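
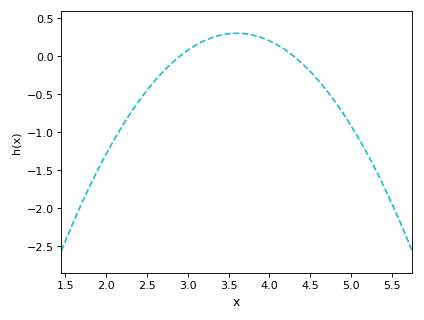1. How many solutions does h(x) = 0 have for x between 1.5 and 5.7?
2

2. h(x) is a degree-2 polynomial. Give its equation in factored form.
y = -0.62(x - 2.9)(x - 4.3)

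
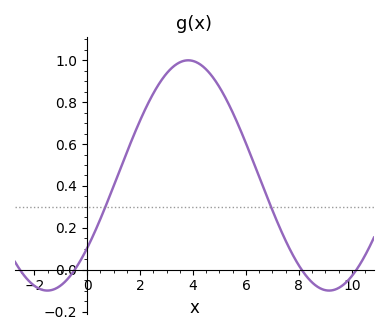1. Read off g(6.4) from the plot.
0.48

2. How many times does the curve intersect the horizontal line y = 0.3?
2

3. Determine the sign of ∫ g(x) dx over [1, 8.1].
positive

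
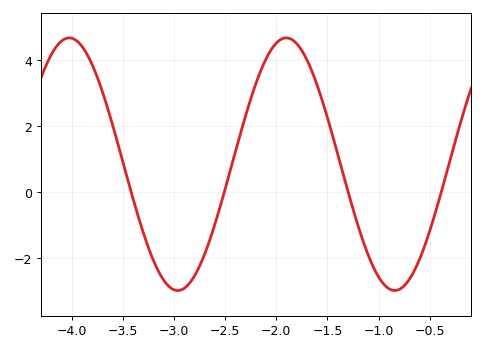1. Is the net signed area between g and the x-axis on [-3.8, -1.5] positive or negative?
positive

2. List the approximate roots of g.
-3.4, -2.5, -1.3, -0.4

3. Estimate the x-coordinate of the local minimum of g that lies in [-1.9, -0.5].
-0.8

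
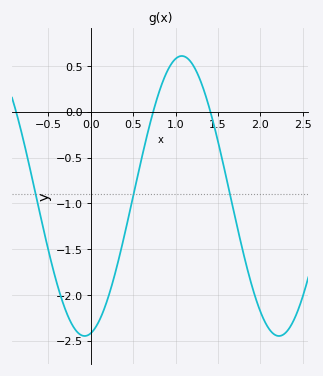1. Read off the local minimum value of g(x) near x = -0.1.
-2.45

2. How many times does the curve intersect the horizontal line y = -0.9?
3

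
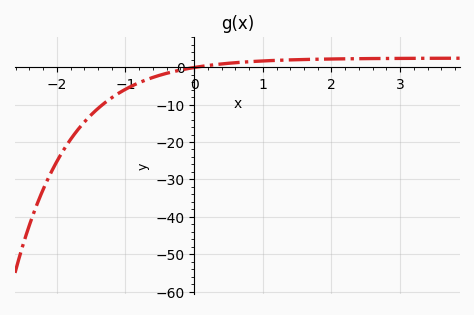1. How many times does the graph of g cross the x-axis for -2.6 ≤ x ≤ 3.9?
1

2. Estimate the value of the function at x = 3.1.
2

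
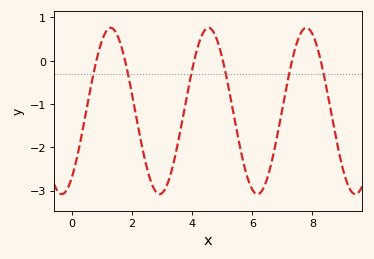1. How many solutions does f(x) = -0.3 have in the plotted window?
6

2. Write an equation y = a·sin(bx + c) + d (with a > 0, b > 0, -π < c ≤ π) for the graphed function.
y = 1.92sin(1.93x - 0.912) - 1.16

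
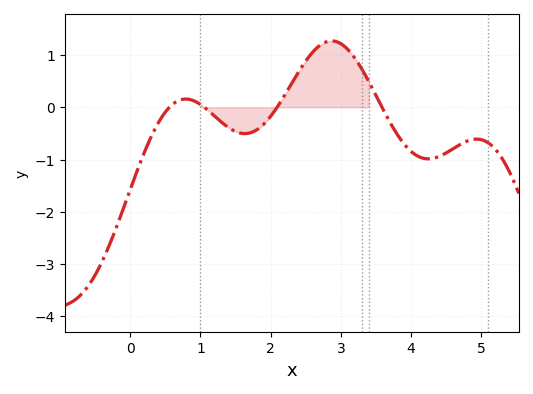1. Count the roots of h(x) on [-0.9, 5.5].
4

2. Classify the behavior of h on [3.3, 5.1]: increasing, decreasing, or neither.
neither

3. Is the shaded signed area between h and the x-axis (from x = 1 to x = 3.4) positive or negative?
positive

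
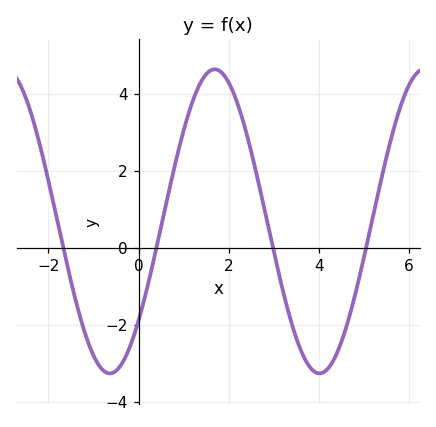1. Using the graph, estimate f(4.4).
-2.76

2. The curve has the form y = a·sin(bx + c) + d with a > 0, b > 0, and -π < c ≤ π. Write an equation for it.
y = 3.95sin(1.35x - 0.712) + 0.68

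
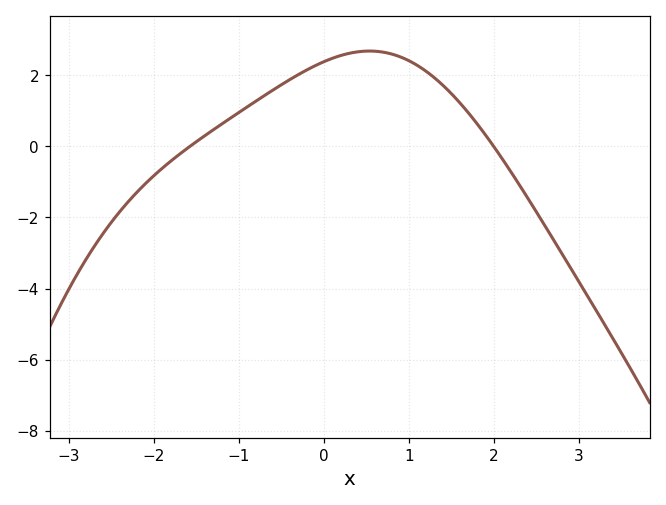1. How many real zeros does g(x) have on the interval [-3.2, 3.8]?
2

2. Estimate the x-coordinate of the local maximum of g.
0.5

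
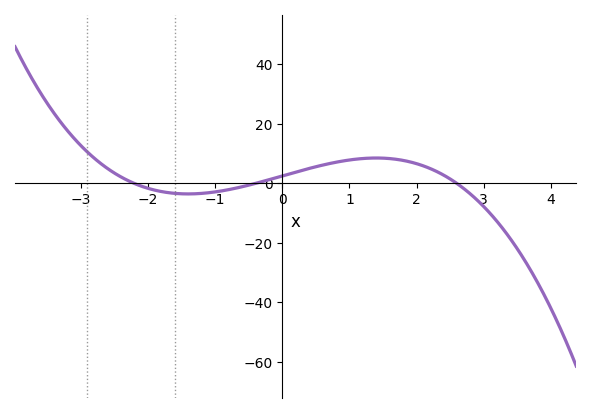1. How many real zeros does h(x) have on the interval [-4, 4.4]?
3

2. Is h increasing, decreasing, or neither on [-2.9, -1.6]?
decreasing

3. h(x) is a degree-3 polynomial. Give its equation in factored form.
y = -1.1(x + 2.2)(x + 0.4)(x - 2.6)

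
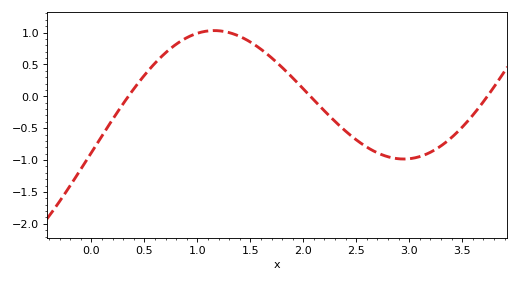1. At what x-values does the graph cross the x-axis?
0.3, 2.1, 3.7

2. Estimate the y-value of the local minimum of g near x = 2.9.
-1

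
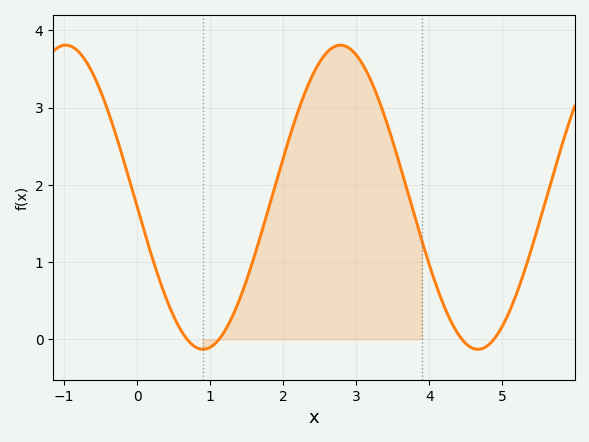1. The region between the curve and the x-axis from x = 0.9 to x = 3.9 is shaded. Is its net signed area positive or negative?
positive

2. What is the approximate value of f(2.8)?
3.8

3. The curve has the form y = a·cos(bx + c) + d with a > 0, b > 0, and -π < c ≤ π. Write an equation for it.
y = 1.97cos(1.7x + 1.6) + 1.84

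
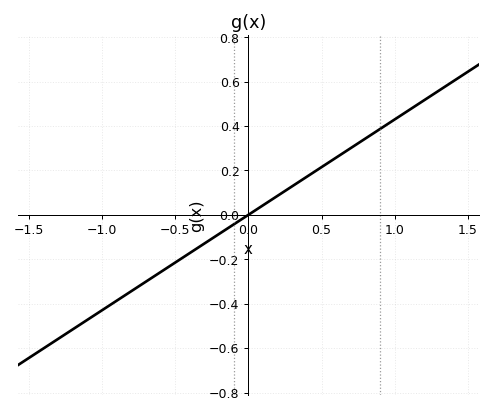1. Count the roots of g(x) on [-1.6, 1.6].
1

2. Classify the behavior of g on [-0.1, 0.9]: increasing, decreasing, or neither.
increasing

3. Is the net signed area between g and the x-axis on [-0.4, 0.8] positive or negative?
positive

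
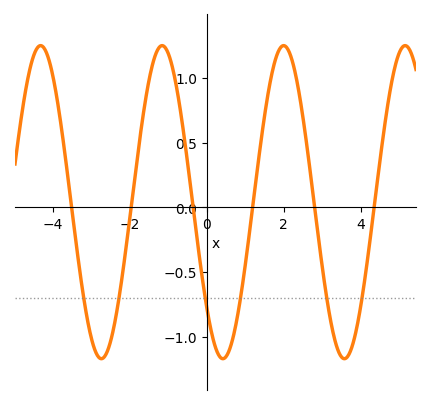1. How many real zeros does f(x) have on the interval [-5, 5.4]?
6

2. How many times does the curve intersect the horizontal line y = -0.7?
6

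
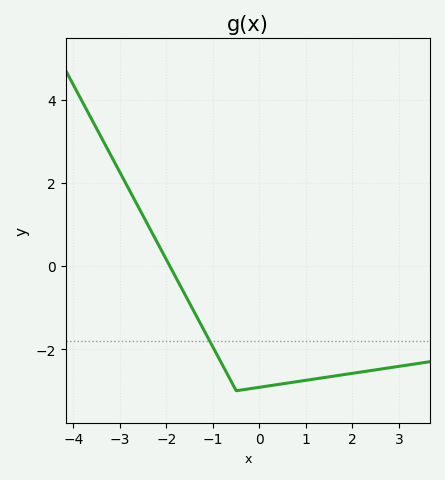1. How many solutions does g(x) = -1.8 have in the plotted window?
1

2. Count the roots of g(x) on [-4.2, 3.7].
1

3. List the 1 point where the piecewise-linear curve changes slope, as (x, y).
(-0.5, -3)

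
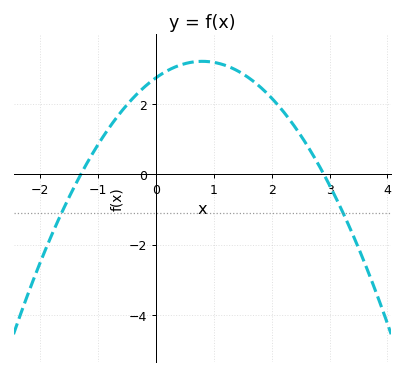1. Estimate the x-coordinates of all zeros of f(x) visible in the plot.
-1.3, 2.9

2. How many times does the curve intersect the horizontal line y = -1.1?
2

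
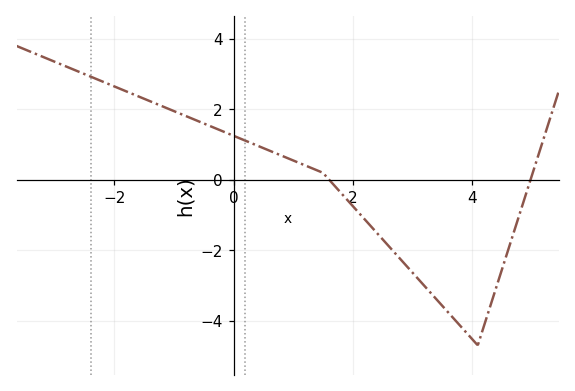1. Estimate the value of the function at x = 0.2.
1.11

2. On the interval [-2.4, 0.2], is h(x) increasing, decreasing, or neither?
decreasing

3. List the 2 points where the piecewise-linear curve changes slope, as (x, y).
(1.5, 0.2); (4.1, -4.7)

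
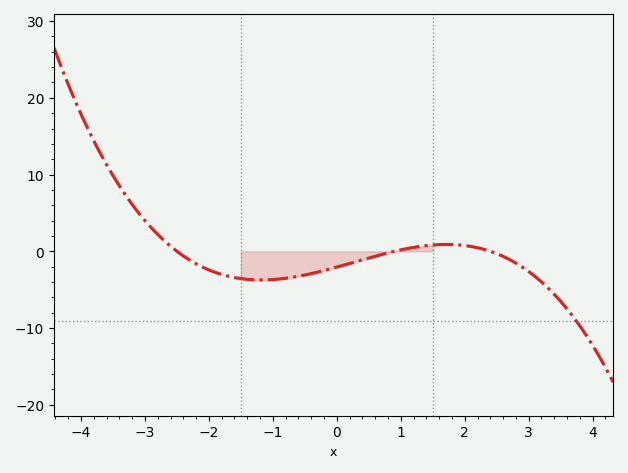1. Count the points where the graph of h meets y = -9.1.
1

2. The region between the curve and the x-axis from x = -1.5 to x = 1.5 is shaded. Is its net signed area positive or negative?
negative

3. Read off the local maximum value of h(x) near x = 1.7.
0.894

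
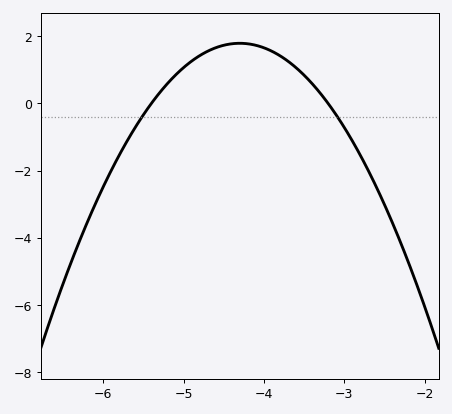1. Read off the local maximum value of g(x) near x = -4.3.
1.79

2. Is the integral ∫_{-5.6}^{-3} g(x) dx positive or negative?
positive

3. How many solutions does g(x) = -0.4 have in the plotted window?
2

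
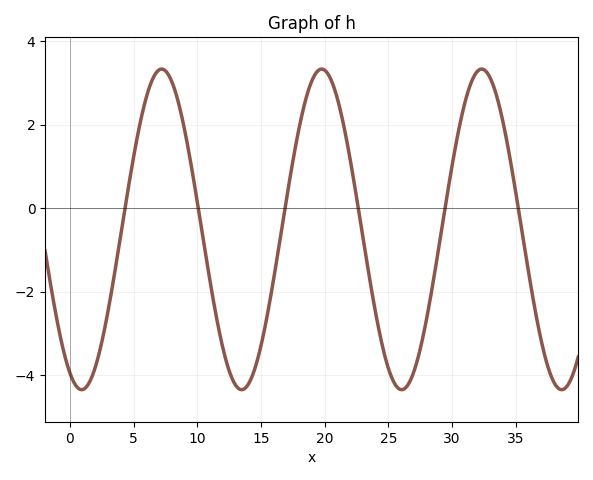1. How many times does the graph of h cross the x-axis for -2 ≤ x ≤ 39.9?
6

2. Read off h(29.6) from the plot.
0.264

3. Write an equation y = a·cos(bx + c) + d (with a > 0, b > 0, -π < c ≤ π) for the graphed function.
y = 3.84cos(0.5x + 2.68) - 0.51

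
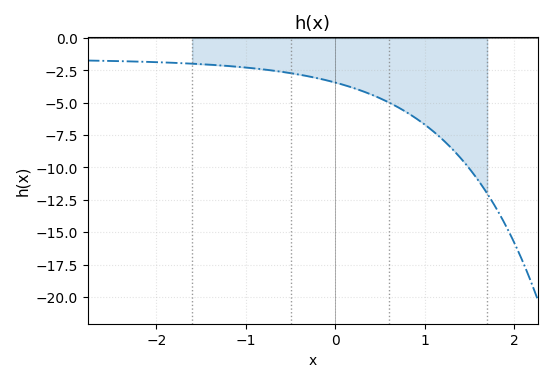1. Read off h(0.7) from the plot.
-5.5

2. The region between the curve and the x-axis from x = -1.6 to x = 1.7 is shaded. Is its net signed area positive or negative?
negative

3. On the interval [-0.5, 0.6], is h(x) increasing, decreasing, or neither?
decreasing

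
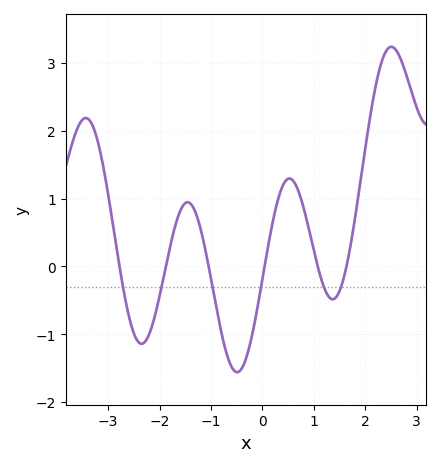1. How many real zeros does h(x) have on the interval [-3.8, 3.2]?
6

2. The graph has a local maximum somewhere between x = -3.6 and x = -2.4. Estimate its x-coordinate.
-3.4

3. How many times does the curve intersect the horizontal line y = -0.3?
6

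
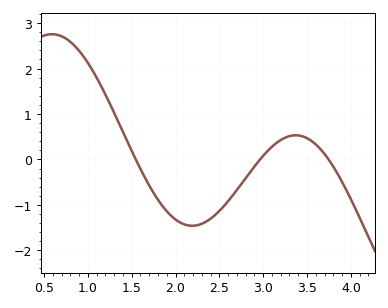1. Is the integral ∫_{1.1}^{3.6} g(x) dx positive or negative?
negative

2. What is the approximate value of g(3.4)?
0.5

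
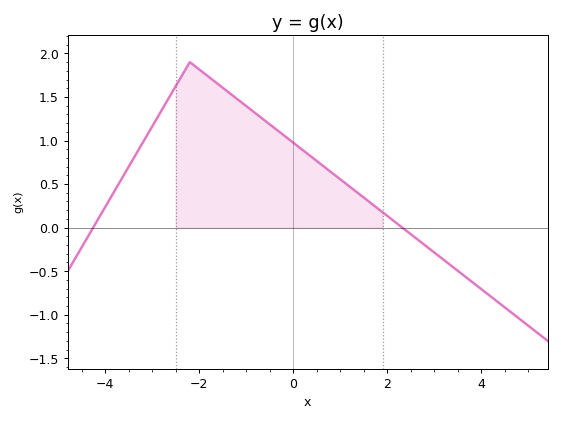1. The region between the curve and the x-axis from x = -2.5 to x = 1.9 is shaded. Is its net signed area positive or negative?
positive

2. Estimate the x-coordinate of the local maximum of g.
-2.2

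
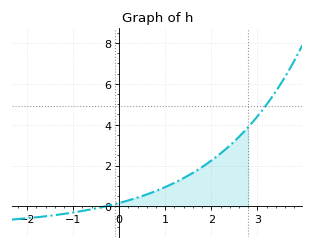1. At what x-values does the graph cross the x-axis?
-0.3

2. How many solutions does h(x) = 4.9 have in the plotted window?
1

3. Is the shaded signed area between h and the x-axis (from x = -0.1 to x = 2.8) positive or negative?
positive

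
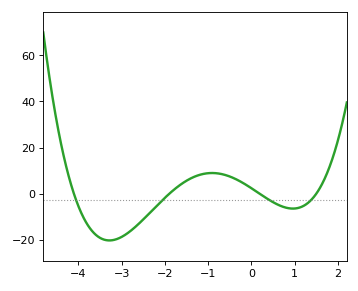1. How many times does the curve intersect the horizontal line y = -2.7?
4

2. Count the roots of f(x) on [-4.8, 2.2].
4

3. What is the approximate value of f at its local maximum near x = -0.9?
9.04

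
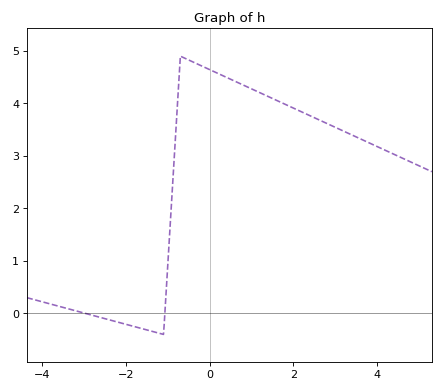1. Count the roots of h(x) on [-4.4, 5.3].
2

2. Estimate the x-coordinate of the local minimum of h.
-1.1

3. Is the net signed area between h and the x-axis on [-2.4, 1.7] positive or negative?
positive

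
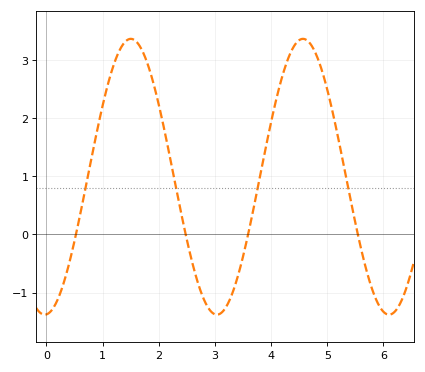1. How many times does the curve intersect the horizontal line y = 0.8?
4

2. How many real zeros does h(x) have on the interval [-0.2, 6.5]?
4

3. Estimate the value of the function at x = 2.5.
-0.087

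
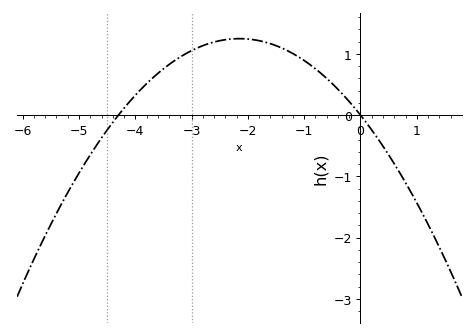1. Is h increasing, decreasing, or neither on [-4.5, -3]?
increasing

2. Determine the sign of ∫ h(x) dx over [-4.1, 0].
positive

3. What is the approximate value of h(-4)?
0.324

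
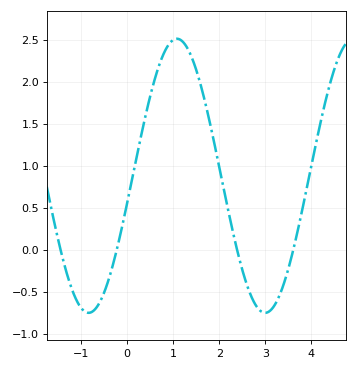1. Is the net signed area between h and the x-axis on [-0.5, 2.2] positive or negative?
positive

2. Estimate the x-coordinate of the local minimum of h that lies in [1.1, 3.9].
3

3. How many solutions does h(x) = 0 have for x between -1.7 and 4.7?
4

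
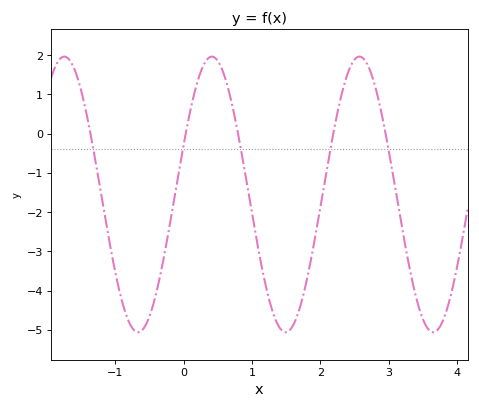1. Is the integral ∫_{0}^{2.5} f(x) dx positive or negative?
negative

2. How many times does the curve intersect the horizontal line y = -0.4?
5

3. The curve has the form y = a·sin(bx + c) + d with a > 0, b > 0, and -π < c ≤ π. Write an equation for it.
y = 3.51sin(2.91x + 0.37) - 1.55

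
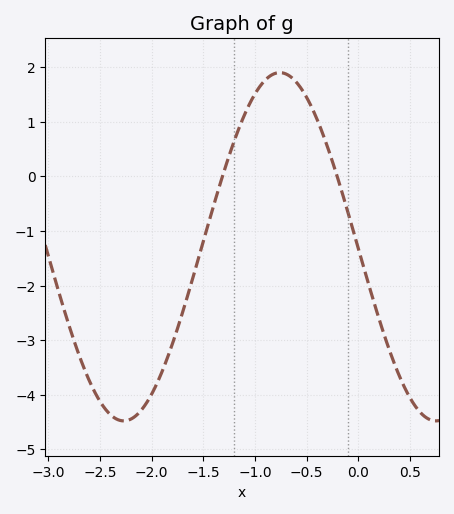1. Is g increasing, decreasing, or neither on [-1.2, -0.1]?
neither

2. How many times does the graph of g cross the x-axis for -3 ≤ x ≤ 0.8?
2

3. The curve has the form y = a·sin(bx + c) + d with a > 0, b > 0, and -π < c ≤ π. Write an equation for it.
y = 3.19sin(2.1x - 3.1) - 1.29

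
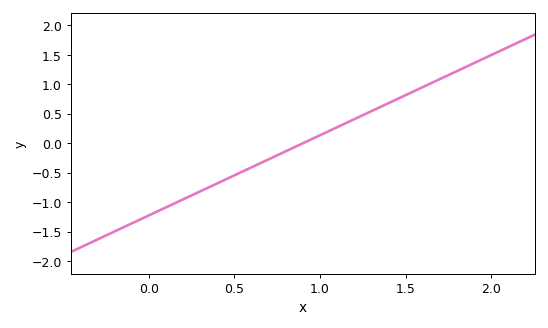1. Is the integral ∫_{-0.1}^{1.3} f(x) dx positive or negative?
negative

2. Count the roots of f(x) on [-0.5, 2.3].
1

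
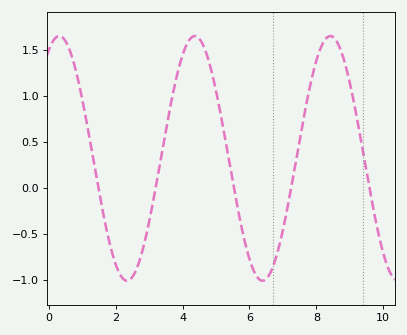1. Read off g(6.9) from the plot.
-0.615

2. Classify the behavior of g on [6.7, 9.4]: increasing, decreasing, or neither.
neither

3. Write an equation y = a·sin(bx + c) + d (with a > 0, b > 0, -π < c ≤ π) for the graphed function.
y = 1.33sin(1.55x + 1.09) + 0.32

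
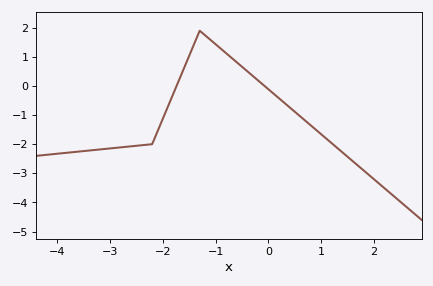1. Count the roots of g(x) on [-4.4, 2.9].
2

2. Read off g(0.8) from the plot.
-1.3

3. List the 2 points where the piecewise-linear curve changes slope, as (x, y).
(-2.2, -2); (-1.3, 1.9)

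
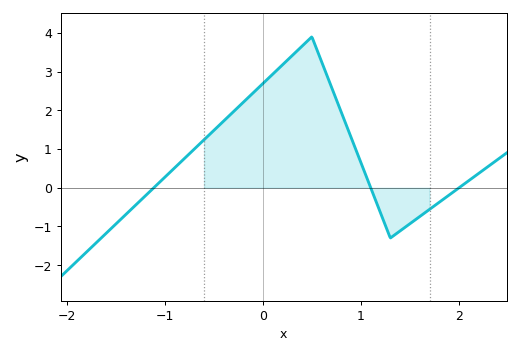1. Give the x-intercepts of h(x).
-1.11, 1.1, 2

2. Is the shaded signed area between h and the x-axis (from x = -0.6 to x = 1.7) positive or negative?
positive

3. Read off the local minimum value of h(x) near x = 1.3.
-1.3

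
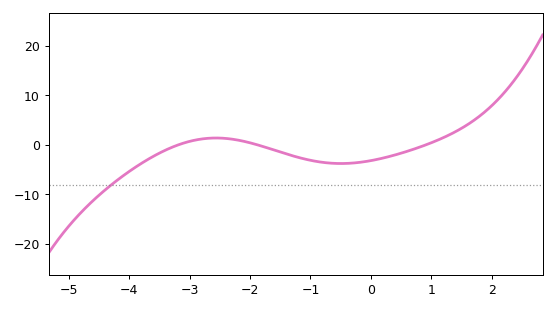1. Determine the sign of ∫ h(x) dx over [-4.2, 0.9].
negative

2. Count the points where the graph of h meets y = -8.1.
1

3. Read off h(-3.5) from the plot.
-1.68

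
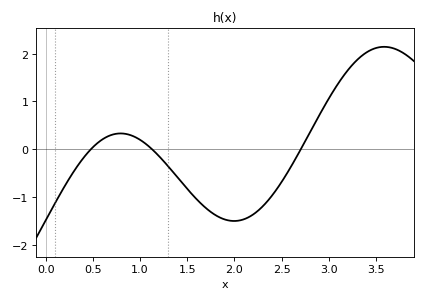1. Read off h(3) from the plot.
1.1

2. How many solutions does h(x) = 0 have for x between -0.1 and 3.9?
3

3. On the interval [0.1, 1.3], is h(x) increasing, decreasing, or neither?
neither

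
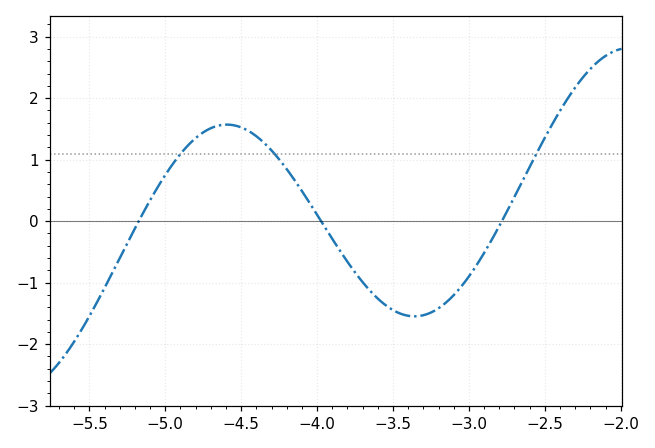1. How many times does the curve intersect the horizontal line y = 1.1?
3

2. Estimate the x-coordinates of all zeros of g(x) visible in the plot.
-5.2, -4, -2.8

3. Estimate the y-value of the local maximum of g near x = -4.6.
1.6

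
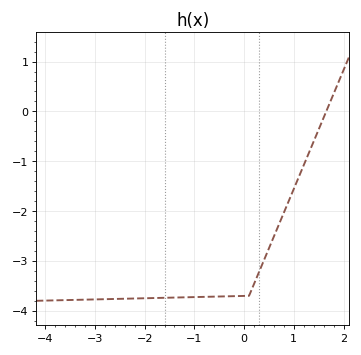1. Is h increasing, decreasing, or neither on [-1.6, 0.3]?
increasing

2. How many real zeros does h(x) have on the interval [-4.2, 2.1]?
1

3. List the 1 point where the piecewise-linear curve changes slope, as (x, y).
(0.1, -3.7)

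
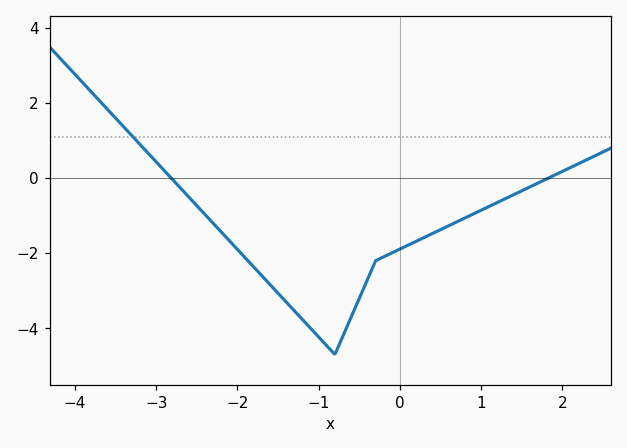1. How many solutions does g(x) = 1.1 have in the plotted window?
1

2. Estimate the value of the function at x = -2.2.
-1.4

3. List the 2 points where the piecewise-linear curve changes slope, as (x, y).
(-0.8, -4.7); (-0.3, -2.2)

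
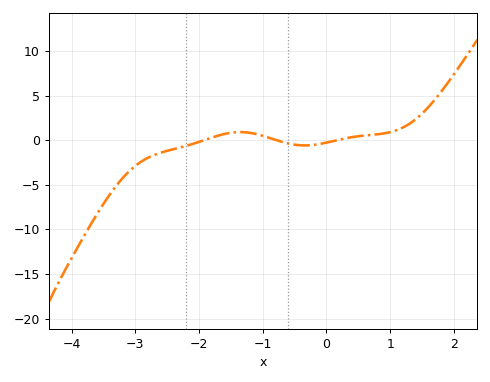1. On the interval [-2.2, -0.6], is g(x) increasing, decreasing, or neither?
neither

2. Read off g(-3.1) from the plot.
-3.5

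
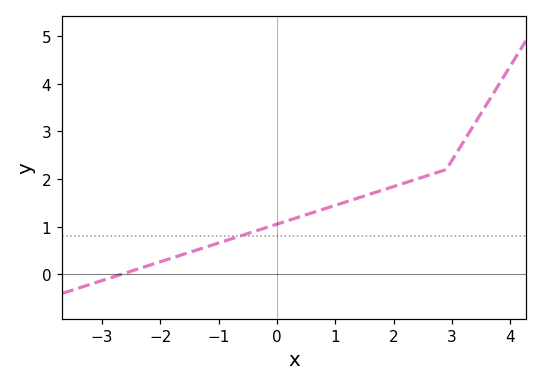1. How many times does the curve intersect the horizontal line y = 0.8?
1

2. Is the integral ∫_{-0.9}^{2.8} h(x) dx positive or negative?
positive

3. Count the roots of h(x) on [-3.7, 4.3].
1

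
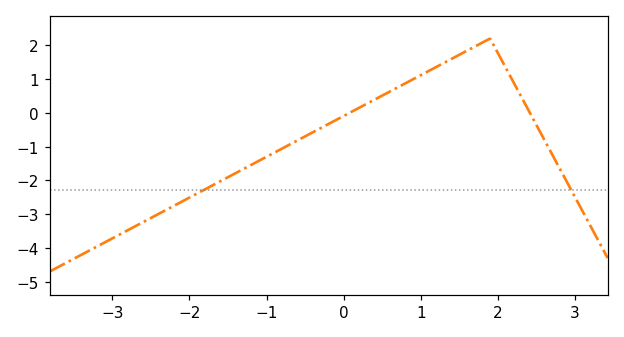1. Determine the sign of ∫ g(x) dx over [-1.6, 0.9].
negative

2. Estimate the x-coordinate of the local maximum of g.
1.9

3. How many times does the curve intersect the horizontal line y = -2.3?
2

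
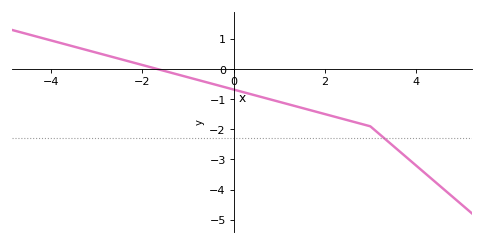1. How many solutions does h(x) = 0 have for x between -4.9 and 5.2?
1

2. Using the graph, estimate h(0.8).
-1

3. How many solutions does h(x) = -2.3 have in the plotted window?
1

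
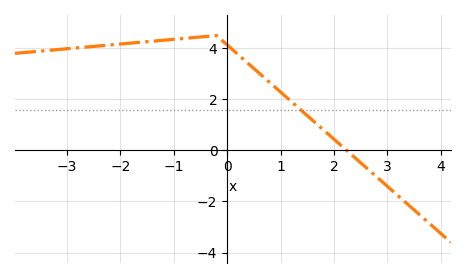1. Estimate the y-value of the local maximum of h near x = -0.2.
4.5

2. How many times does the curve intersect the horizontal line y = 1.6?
1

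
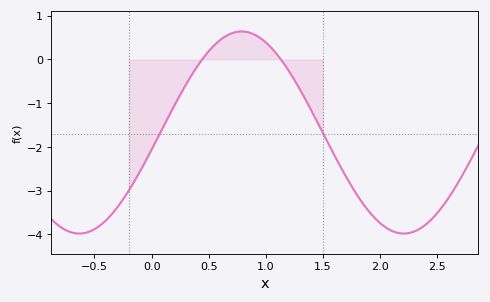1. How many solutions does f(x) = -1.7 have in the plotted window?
2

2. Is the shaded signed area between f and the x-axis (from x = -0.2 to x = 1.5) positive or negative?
negative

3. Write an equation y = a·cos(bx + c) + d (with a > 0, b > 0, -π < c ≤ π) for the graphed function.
y = 2.31cos(2.21x - 1.74) - 1.67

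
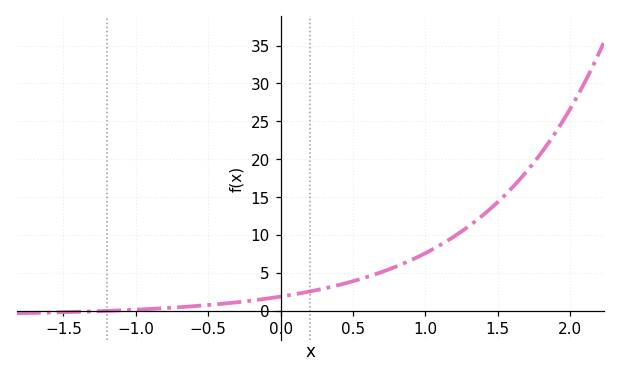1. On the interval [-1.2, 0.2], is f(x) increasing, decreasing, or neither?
increasing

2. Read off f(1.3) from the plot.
11.1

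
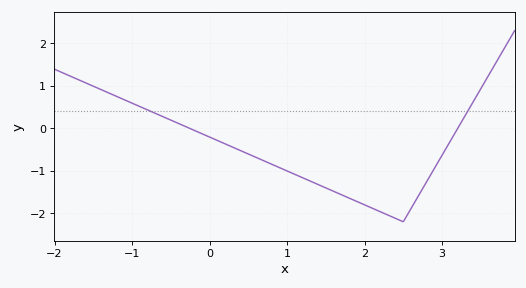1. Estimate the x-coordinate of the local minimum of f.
2.5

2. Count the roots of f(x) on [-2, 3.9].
2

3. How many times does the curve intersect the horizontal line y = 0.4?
2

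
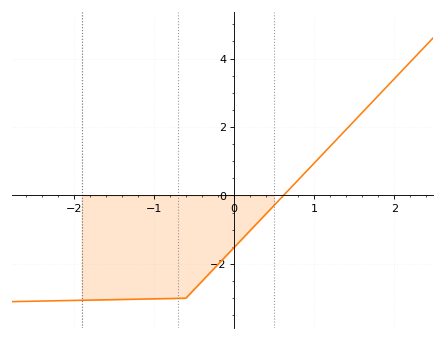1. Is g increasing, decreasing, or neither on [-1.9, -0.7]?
increasing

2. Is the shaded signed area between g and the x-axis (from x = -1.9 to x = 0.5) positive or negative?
negative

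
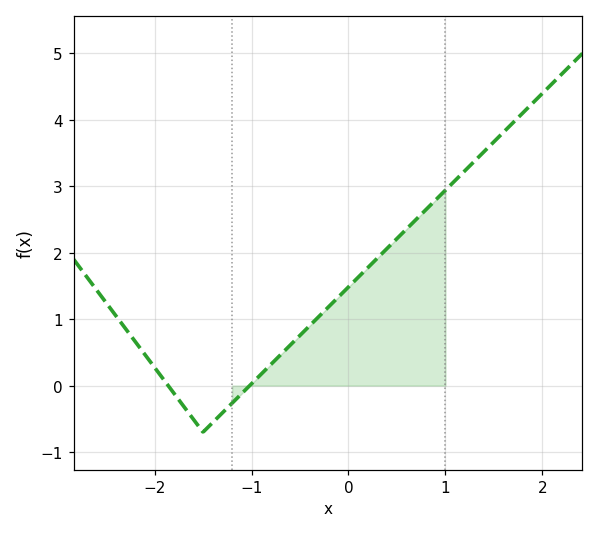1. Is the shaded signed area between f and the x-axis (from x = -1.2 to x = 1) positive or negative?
positive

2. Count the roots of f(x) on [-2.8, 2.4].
2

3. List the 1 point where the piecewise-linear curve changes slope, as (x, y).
(-1.5, -0.7)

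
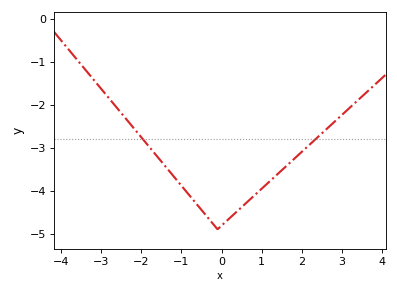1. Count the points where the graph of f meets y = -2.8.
2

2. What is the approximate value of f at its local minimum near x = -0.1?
-4.9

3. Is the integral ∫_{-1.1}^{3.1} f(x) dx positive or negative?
negative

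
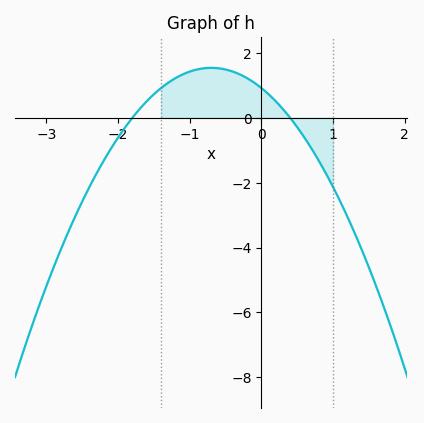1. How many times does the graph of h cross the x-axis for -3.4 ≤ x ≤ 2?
2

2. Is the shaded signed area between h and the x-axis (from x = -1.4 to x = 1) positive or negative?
positive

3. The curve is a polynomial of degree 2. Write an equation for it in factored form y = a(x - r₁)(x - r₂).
y = -1.27(x + 1.8)(x - 0.4)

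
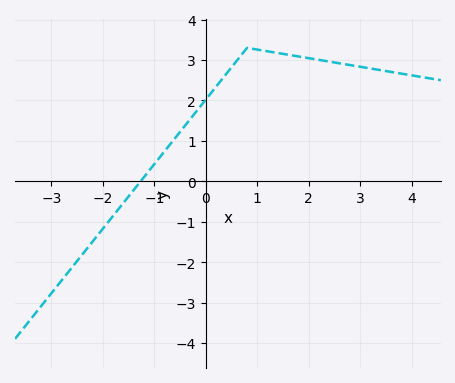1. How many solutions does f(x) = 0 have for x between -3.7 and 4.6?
1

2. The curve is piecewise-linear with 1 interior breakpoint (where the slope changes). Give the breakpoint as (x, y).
(0.8, 3.3)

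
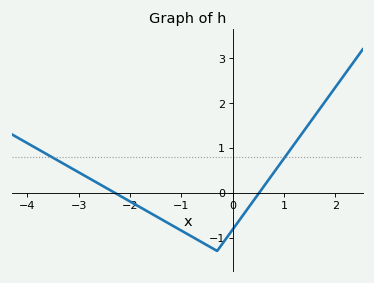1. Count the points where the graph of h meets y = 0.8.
2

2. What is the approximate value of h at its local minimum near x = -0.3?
-1.3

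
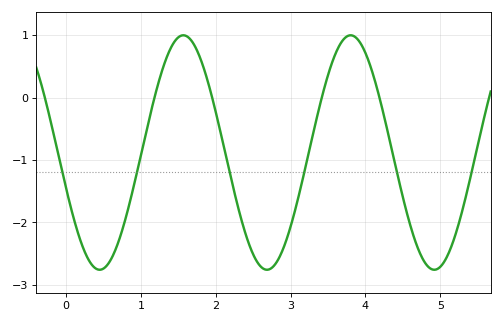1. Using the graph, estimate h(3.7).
0.9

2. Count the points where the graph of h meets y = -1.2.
6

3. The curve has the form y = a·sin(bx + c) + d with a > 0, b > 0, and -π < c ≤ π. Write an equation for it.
y = 1.88sin(2.8x - 2.8) - 0.88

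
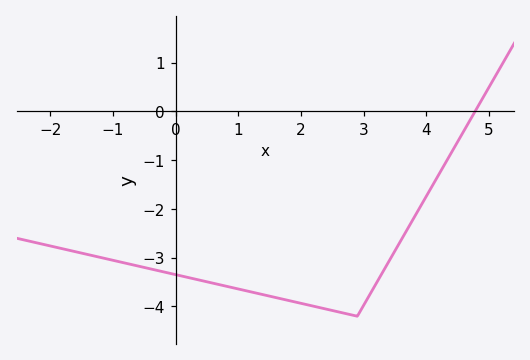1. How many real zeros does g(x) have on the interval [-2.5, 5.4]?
1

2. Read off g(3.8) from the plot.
-2.2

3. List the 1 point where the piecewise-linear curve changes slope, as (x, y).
(2.9, -4.2)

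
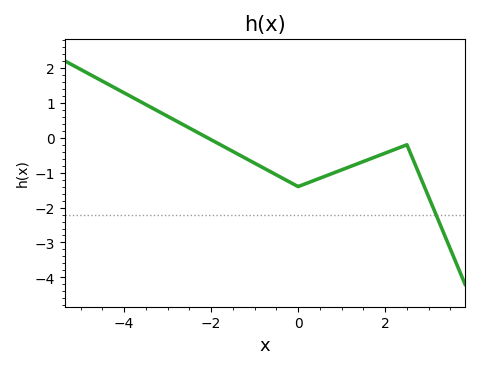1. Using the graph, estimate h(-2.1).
0.01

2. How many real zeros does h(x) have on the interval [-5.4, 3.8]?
1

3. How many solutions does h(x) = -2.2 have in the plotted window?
1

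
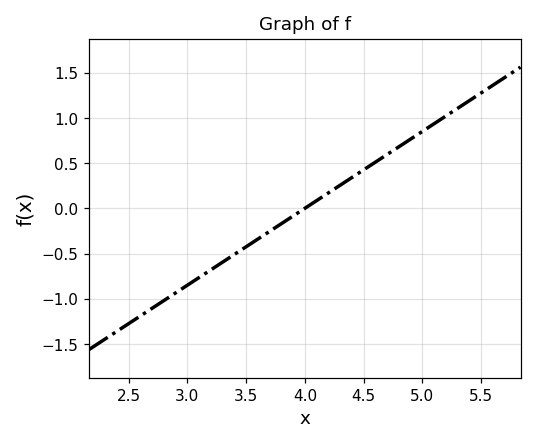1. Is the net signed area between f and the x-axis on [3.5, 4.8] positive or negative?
positive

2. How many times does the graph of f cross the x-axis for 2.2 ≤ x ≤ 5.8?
1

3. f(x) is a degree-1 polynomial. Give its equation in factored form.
y = 0.85(x - 4)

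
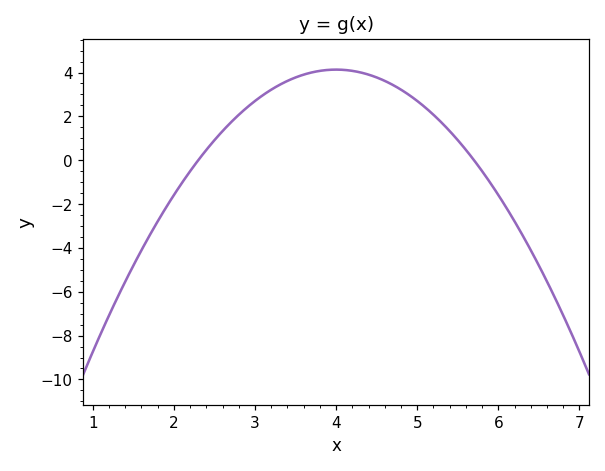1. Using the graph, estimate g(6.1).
-2.17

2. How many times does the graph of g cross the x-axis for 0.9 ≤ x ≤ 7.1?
2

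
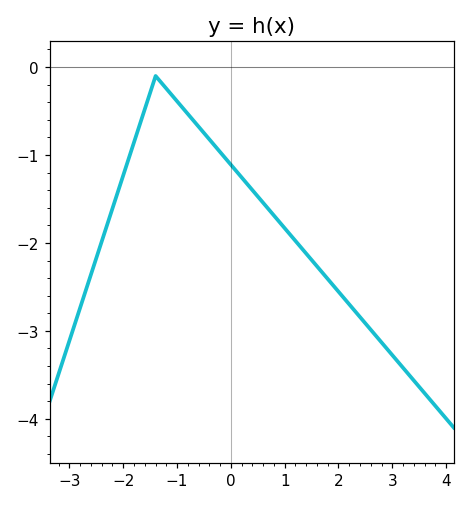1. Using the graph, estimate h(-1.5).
-0.288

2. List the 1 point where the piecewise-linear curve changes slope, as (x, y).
(-1.4, -0.1)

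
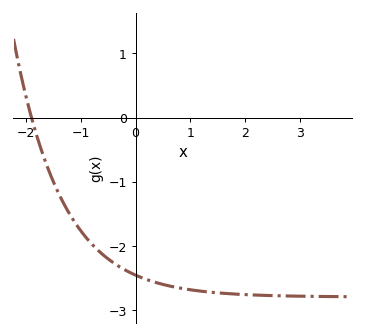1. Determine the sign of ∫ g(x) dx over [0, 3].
negative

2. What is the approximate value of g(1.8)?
-2.74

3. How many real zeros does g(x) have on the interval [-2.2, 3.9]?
1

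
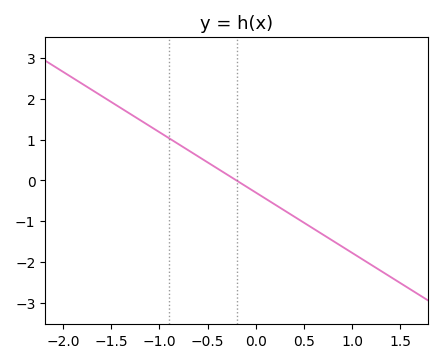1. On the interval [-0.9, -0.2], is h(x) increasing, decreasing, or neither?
decreasing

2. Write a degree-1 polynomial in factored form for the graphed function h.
y = -1.48(x + 0.2)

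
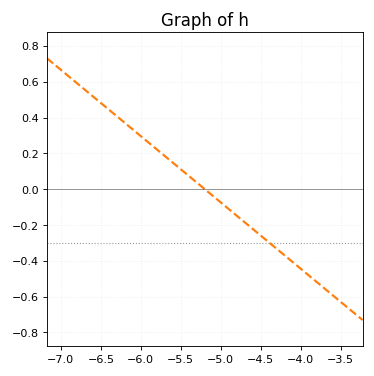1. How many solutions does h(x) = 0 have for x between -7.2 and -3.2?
1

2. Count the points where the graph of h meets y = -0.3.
1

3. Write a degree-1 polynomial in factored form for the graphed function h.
y = -0.37(x + 5.2)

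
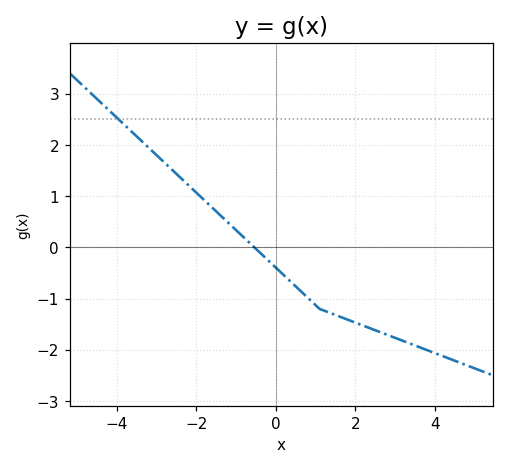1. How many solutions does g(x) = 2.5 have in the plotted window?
1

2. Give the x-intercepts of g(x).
-0.6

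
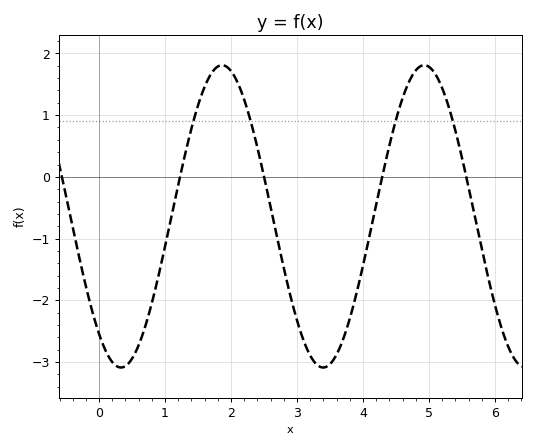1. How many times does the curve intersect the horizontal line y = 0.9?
4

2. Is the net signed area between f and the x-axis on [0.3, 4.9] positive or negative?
negative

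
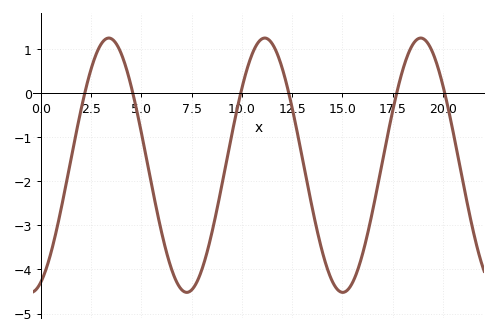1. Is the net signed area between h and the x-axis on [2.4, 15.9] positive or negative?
negative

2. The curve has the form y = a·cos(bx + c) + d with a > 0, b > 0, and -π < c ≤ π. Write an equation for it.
y = 2.89cos(0.81x - 2.7) - 1.63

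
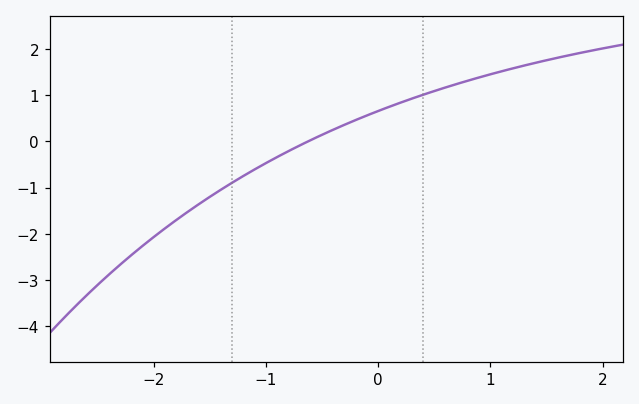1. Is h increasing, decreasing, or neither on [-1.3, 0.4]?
increasing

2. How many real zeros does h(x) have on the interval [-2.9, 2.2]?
1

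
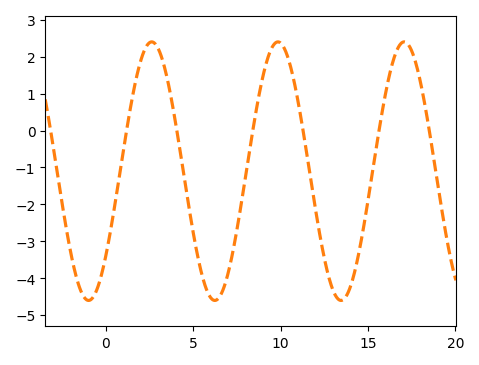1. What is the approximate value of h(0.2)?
-2.9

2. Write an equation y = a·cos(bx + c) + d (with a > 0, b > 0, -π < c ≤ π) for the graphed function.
y = 3.5cos(0.87x - 2.3) - 1.1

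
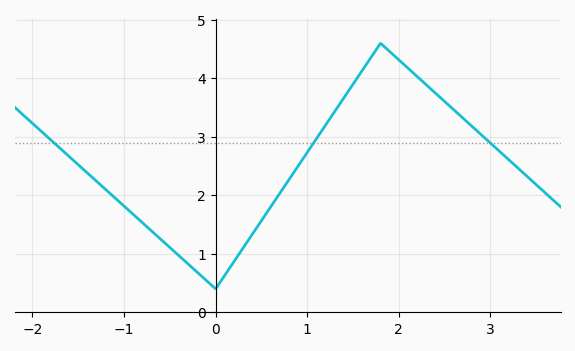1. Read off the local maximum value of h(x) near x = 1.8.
4.6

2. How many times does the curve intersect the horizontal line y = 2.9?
3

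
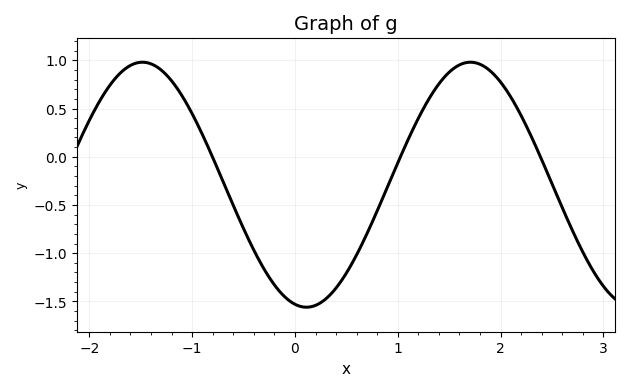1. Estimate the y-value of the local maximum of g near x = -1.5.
1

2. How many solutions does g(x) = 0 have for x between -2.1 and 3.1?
3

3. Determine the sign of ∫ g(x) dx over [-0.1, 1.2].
negative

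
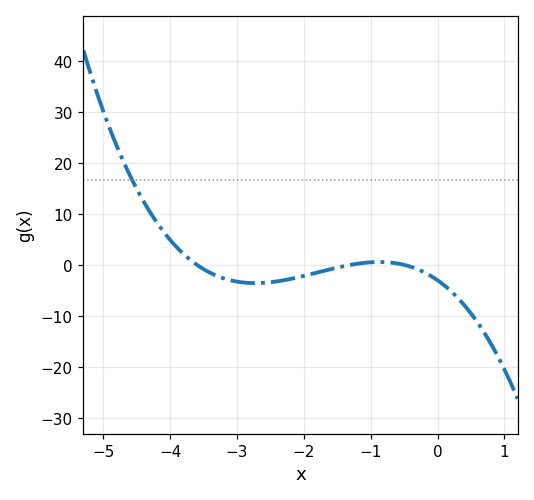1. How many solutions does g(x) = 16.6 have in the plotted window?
1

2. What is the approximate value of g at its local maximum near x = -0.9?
0.56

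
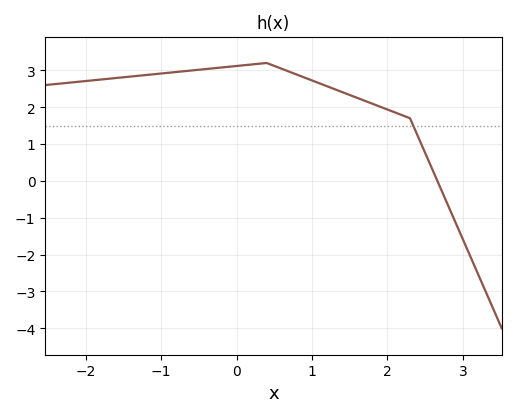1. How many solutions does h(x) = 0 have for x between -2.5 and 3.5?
1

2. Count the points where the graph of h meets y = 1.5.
1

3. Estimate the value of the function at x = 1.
2.73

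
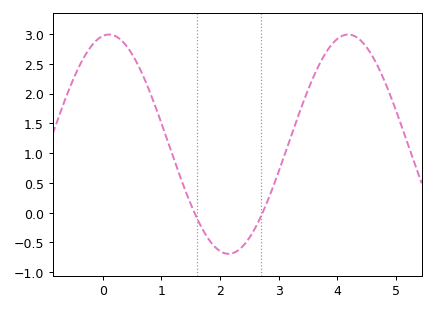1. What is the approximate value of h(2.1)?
-0.7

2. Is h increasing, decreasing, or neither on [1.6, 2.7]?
neither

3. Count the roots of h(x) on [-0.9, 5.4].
2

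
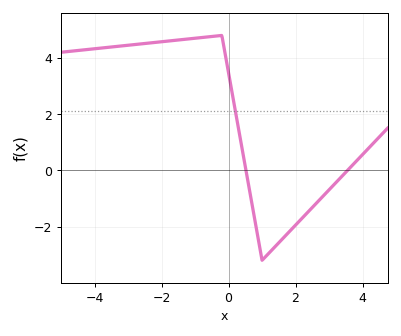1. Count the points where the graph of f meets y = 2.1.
1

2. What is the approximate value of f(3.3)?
-0.4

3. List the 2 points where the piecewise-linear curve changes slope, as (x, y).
(-0.2, 4.8); (1, -3.2)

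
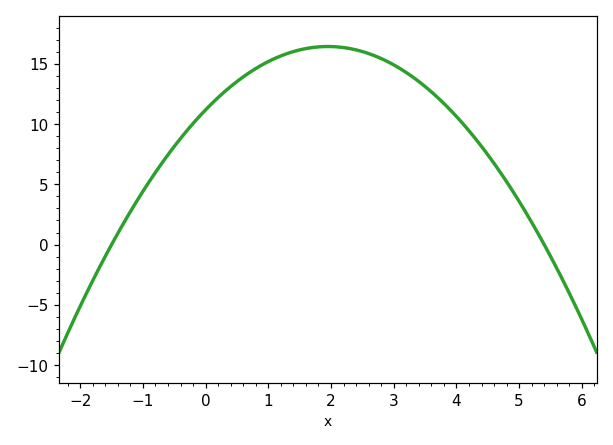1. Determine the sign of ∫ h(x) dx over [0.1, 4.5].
positive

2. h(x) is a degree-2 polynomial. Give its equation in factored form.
y = -1.38(x + 1.5)(x - 5.4)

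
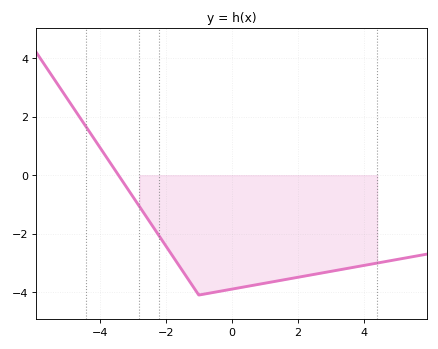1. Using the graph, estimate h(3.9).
-3.2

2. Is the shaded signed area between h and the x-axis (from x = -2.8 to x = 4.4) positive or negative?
negative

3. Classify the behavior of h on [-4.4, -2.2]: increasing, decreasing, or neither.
decreasing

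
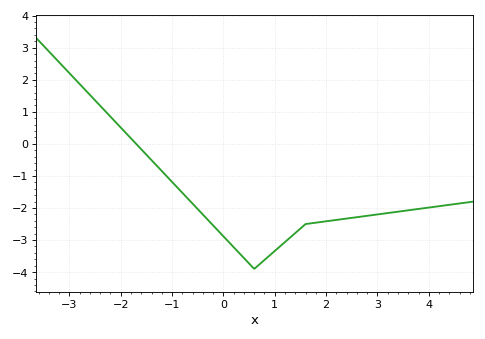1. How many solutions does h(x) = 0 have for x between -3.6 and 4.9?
1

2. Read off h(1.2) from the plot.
-3.06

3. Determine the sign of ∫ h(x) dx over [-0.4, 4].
negative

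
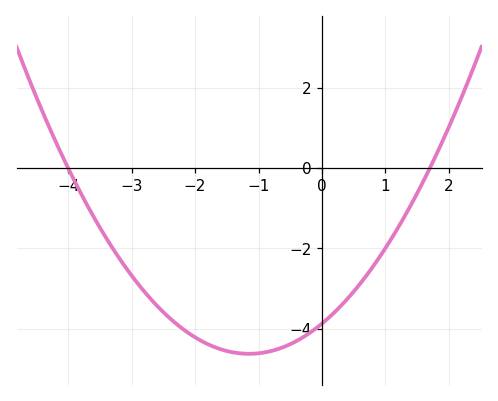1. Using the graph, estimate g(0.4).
-3.26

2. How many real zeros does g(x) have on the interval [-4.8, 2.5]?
2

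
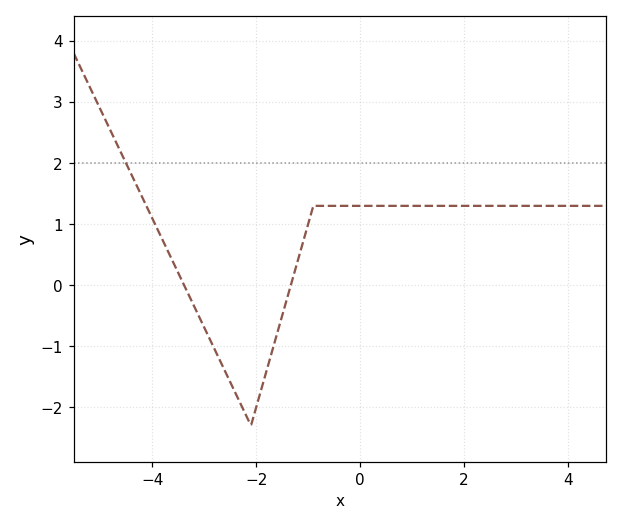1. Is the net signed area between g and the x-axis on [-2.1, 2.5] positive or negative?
positive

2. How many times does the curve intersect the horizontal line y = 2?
1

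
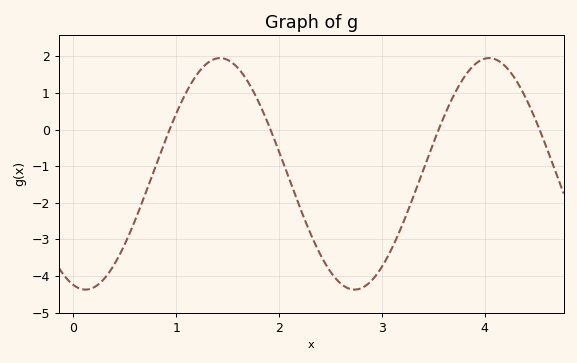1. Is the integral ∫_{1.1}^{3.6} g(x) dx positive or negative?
negative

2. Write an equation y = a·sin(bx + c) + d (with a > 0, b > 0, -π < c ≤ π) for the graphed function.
y = 3.16sin(2.4x - 1.9) - 1.21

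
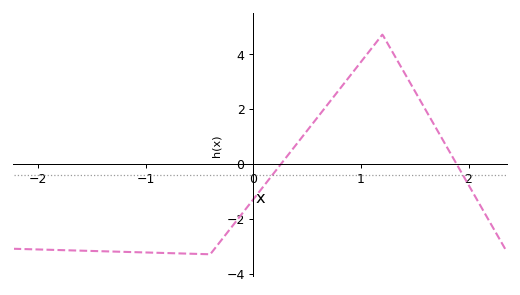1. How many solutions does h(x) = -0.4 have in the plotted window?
2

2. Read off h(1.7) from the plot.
1.28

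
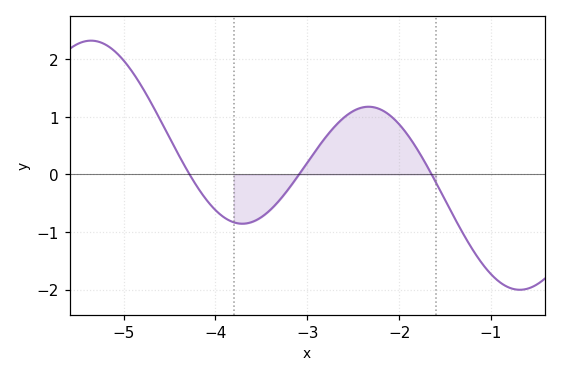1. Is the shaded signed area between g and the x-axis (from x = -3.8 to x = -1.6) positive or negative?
positive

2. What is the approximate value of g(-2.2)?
1.13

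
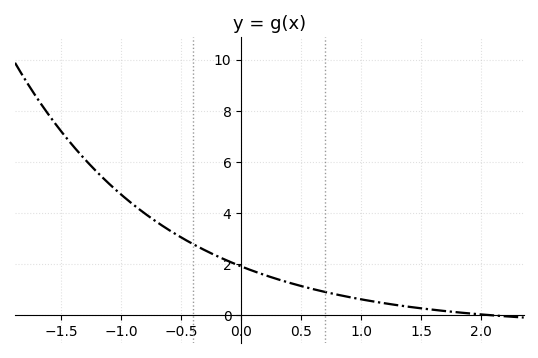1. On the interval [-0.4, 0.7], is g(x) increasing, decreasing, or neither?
decreasing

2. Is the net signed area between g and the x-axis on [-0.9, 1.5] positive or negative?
positive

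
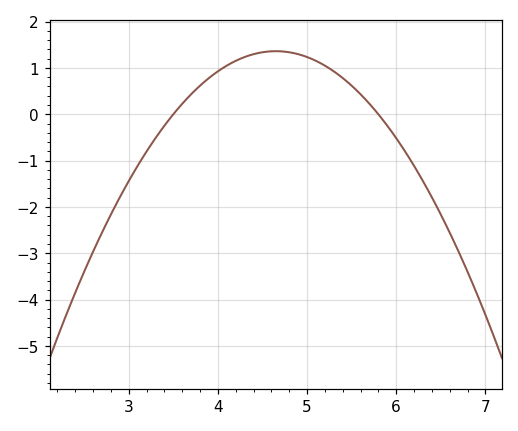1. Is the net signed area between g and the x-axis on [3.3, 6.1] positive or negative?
positive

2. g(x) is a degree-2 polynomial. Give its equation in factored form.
y = -1.03(x - 3.5)(x - 5.8)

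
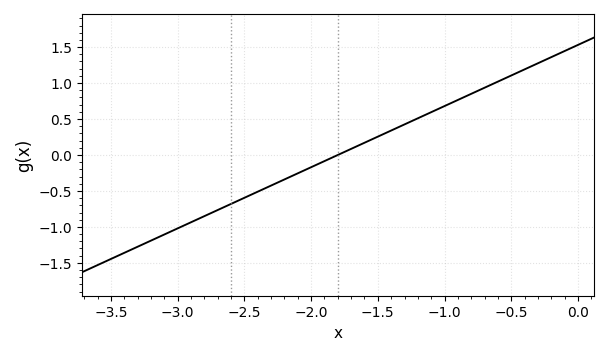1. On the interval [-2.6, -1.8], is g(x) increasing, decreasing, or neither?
increasing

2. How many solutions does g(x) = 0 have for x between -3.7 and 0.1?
1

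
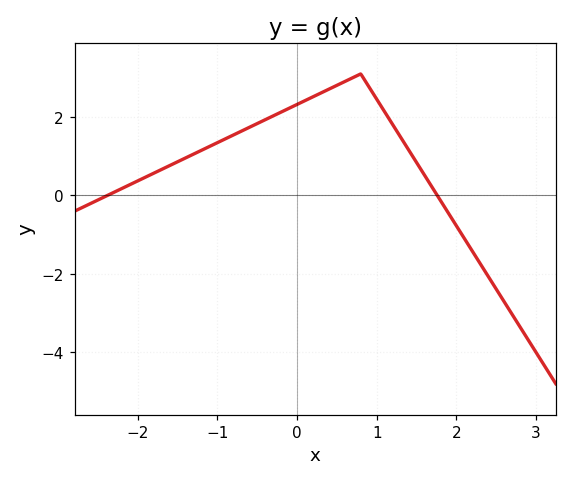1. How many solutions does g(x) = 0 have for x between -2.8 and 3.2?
2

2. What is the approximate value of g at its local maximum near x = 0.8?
3.1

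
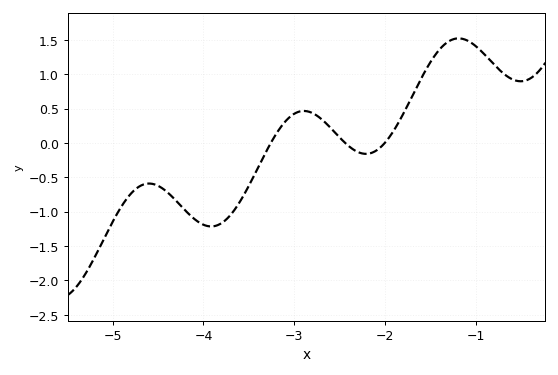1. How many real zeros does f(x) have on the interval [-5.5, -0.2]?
3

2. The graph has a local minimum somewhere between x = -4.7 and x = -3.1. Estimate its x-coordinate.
-3.92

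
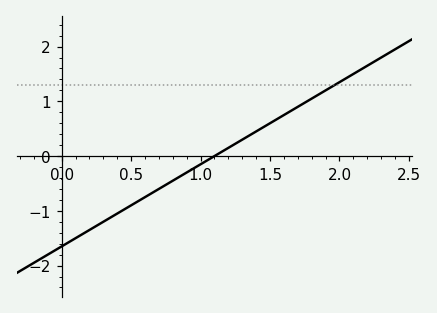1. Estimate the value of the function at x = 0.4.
-1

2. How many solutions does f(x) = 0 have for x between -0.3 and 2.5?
1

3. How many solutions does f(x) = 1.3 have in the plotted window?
1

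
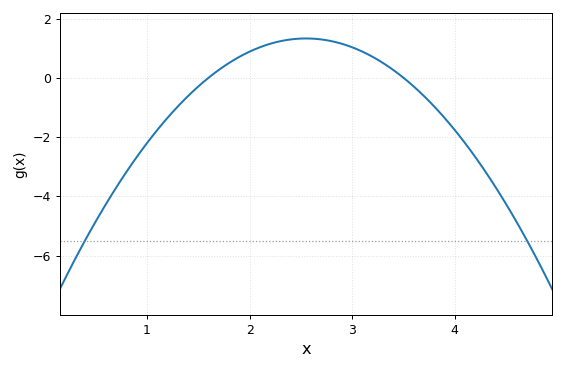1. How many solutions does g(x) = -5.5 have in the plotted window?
2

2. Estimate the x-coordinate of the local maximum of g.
2.55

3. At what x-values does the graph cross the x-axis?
1.6, 3.5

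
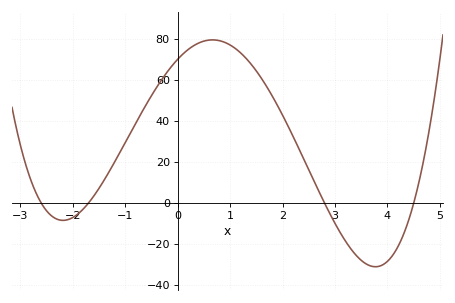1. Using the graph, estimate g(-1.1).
24.8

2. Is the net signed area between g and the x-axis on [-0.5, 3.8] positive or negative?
positive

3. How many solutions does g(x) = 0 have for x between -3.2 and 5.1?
4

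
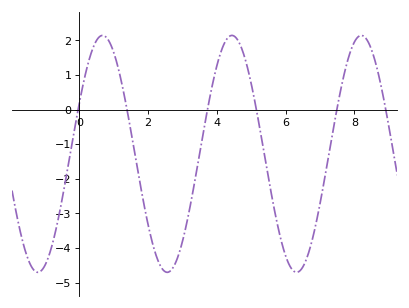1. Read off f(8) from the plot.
1.95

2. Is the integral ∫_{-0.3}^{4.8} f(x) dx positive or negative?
negative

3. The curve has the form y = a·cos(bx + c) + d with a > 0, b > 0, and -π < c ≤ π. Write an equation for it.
y = 3.42cos(1.67x - 1.13) - 1.28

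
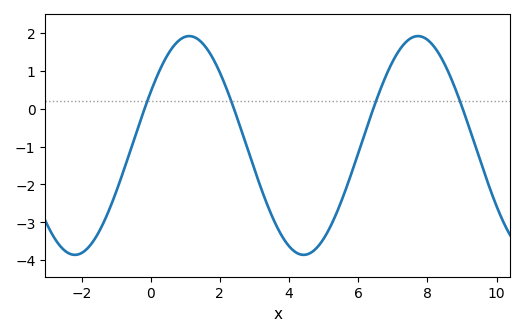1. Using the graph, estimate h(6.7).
0.6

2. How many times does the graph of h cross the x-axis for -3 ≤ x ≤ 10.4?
4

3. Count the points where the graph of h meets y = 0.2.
4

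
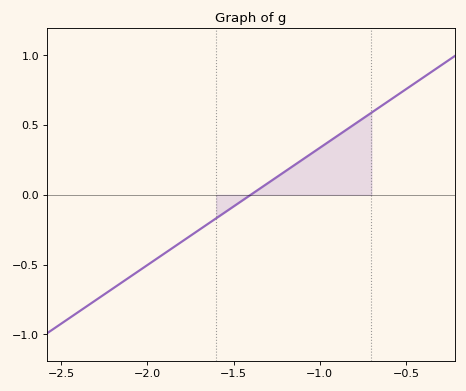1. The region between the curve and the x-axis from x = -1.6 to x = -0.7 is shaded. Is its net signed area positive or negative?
positive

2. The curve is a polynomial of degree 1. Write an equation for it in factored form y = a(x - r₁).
y = 0.84(x + 1.4)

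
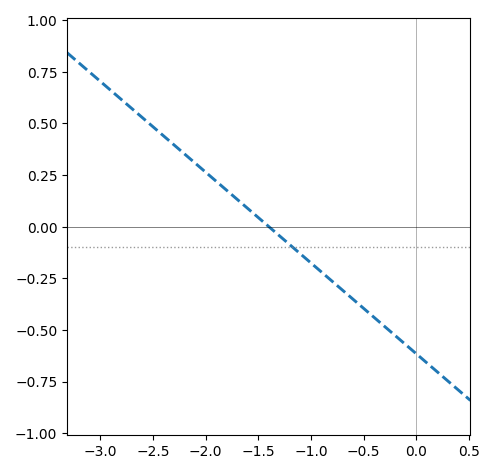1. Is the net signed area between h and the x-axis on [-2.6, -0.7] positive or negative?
positive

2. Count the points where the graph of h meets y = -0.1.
1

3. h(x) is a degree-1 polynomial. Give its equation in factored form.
y = -0.44(x + 1.4)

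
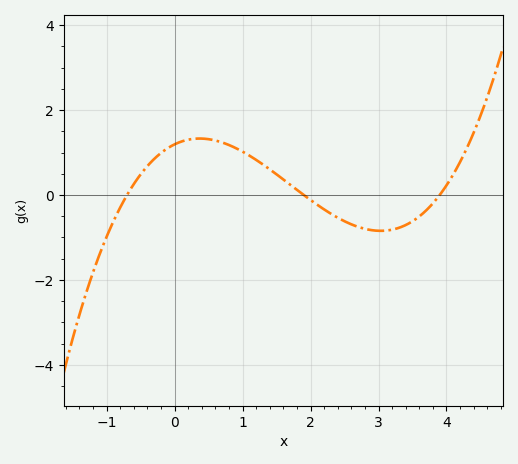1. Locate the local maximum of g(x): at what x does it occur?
0.4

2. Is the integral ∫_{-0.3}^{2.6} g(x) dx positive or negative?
positive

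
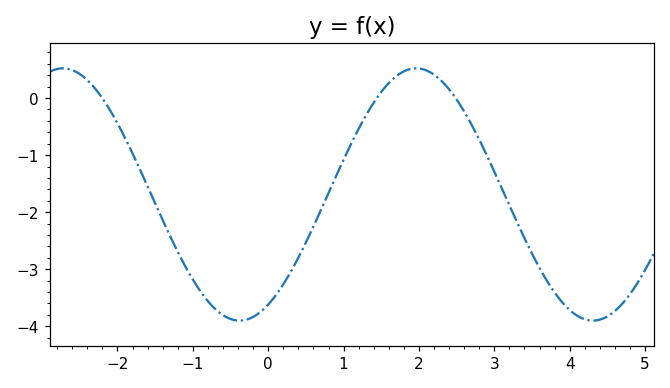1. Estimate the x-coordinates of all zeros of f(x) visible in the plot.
-2.2, 1.44, 2.49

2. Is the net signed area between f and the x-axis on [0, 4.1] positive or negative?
negative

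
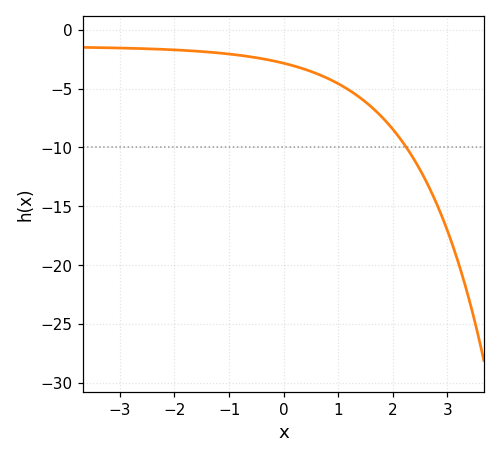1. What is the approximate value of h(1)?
-4.59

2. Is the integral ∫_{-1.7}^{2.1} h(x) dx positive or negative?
negative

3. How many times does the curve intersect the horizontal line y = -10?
1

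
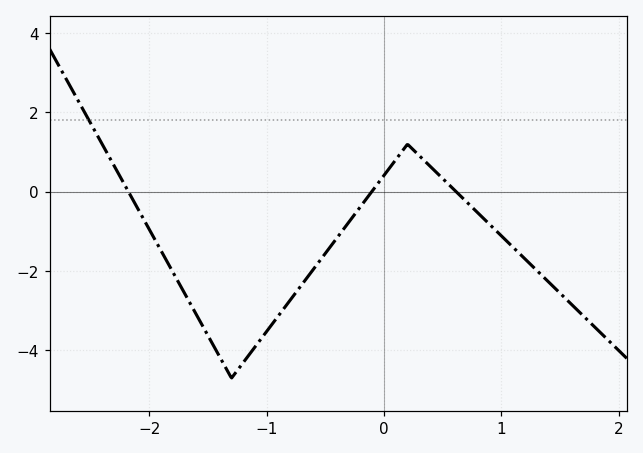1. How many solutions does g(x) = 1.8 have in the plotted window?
1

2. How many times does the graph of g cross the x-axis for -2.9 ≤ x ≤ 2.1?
3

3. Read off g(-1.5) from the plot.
-3.63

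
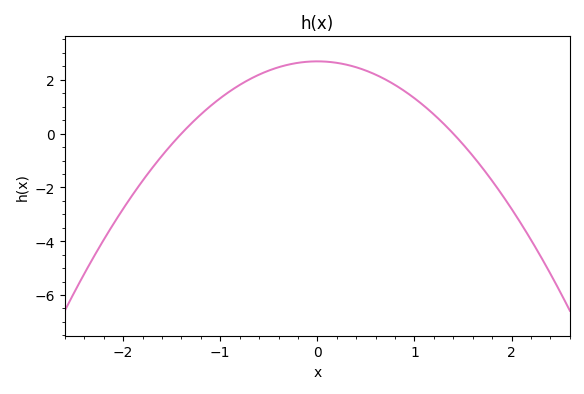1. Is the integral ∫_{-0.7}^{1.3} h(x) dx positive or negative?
positive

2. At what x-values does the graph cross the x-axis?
-1.4, 1.4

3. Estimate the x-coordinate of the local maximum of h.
0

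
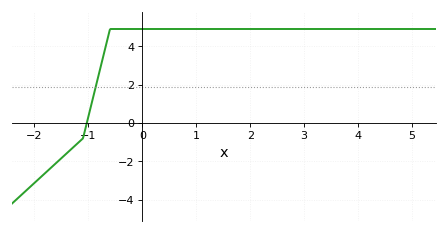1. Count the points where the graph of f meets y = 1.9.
1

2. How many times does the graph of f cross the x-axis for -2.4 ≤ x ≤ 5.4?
1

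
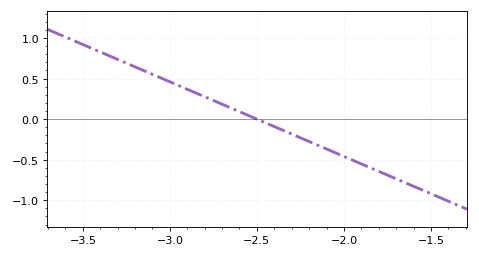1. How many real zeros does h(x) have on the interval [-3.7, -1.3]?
1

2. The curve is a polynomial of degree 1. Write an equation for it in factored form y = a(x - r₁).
y = -0.92(x + 2.5)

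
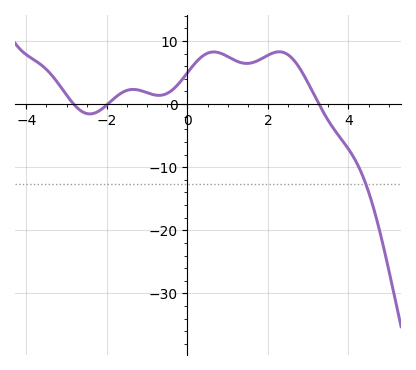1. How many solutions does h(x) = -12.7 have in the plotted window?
1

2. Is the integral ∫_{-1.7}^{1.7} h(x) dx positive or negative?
positive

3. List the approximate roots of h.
-2.8, -2, 3.2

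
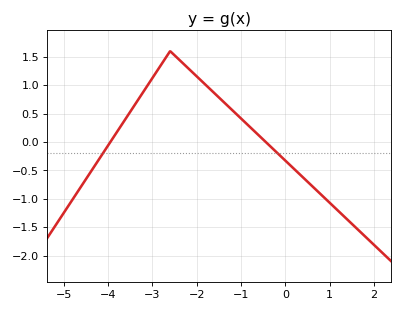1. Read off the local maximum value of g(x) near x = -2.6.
1.6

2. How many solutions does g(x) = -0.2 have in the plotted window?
2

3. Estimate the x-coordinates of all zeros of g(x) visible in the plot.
-4, -0.4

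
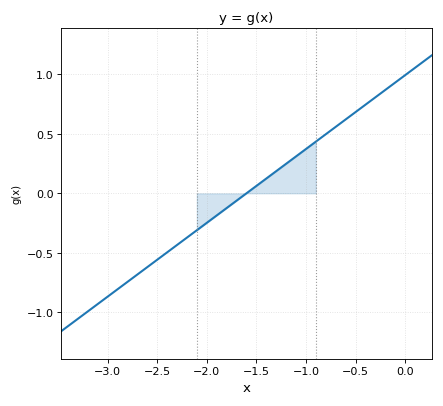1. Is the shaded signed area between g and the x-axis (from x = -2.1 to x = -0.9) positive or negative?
positive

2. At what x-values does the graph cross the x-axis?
-1.6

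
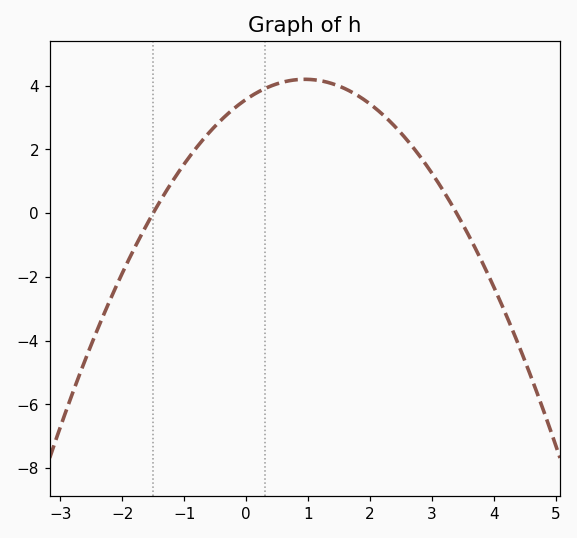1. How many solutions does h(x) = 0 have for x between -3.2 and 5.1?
2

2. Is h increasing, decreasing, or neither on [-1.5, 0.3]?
increasing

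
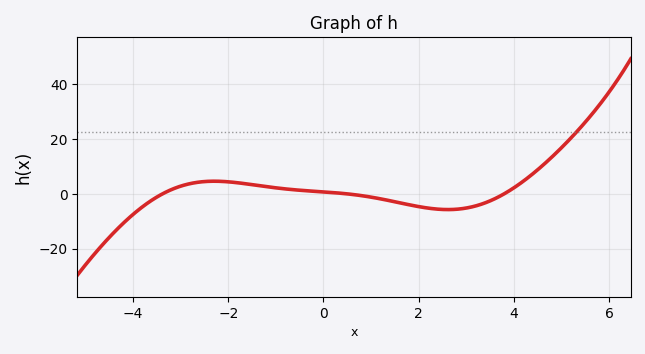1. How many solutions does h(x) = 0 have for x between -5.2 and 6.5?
3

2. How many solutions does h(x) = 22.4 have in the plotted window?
1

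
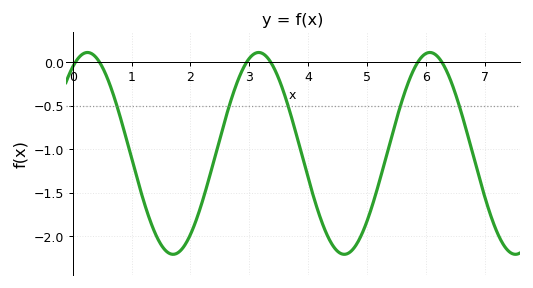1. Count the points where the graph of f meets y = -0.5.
5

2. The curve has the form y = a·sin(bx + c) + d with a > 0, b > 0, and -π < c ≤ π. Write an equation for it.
y = 1.16sin(2.16x + 1.03) - 1.05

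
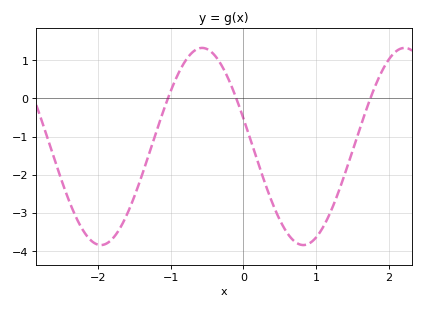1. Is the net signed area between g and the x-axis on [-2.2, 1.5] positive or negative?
negative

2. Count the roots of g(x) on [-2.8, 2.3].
3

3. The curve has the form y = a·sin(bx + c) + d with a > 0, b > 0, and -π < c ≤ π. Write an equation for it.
y = 2.58sin(2.26x + 2.85) - 1.26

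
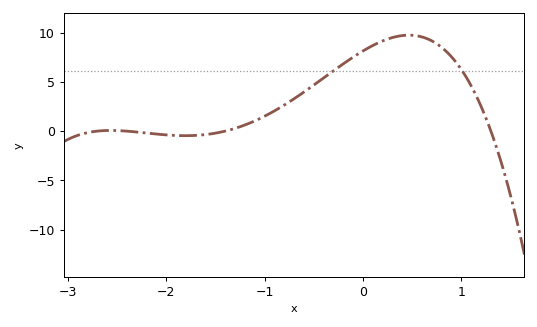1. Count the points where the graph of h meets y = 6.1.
2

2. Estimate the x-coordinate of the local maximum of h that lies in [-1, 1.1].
0.5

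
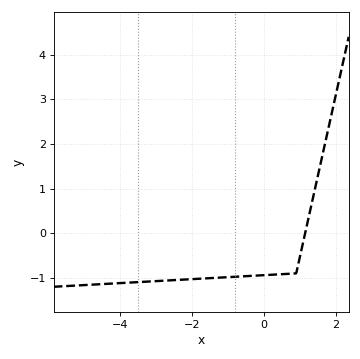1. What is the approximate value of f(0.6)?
-0.9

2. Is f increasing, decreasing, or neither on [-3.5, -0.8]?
increasing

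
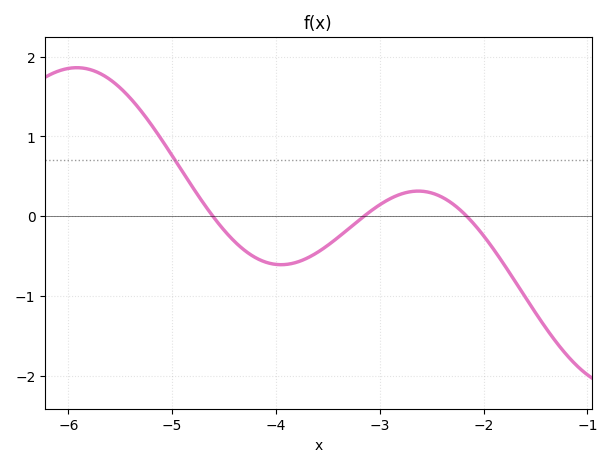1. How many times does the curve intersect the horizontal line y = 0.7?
1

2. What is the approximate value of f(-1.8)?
-0.609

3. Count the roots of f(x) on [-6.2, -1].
3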